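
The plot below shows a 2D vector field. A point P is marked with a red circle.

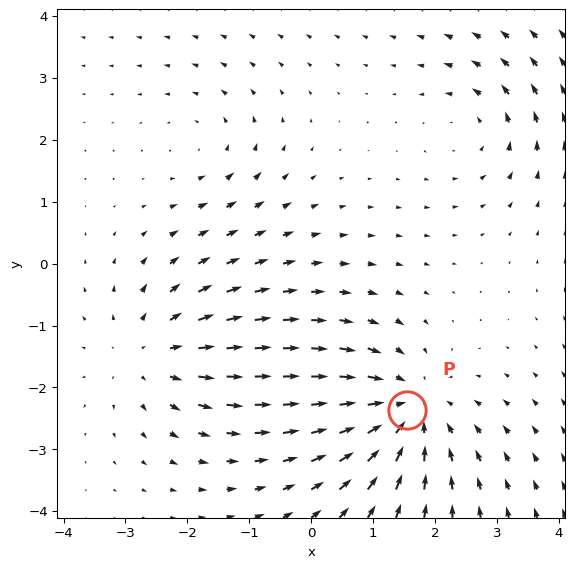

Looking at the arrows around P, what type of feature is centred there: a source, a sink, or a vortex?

At P (1.5, -2.4) the arrows converge inward. Divergence about -5, curl ≈0 — negative divergence with near-zero curl is a sink.

sink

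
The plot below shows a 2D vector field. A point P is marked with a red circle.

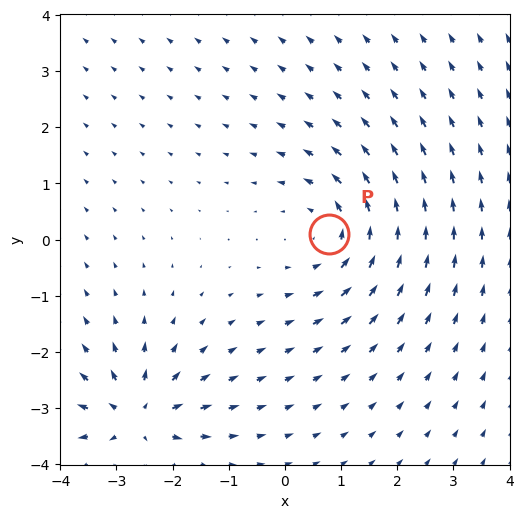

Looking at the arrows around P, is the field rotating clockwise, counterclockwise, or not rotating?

Near P at (0.8, 0.1) the arrows circulate counterclockwise. The curl (z-component) there is about +4; positive curl means counterclockwise rotation.

counterclockwise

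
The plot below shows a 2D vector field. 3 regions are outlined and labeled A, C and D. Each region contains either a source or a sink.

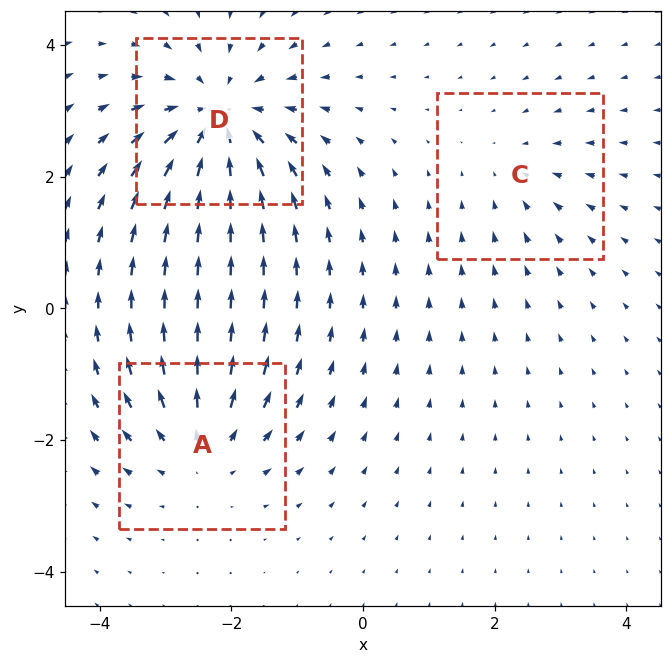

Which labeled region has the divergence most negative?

Divergence at each region's feature centre — A: about +3, C: about -2, D: about -5. Region D is most negative.

D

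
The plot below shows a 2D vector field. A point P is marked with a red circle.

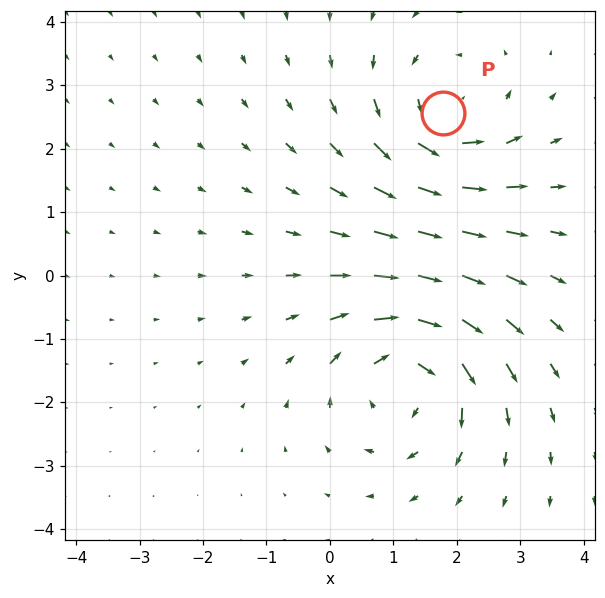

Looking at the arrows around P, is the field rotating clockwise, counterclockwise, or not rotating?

counterclockwise

Near P at (1.8, 2.6) the arrows circulate counterclockwise. The curl (z-component) there is about +4; positive curl means counterclockwise rotation.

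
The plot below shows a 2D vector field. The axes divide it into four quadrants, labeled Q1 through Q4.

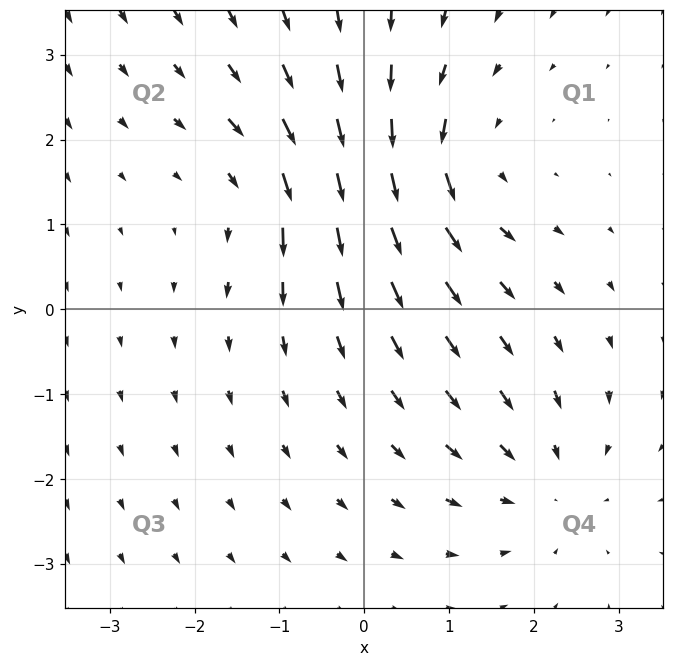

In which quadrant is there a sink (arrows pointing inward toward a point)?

Q4

The sink sits at approximately (2.1, -2.0), which lies in quadrant Q4. The divergence there is about -3, negative as expected for a sink.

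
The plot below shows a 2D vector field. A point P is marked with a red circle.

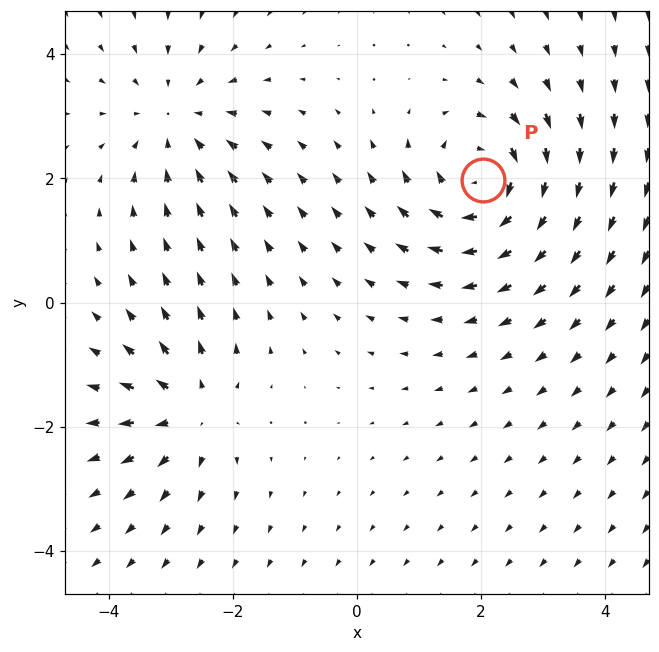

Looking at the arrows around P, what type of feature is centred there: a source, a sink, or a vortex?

vortex

At P (2.0, 2.0) the arrows circulate clockwise. Divergence ≈0, curl about -6 — near-zero divergence with nonzero curl is a vortex.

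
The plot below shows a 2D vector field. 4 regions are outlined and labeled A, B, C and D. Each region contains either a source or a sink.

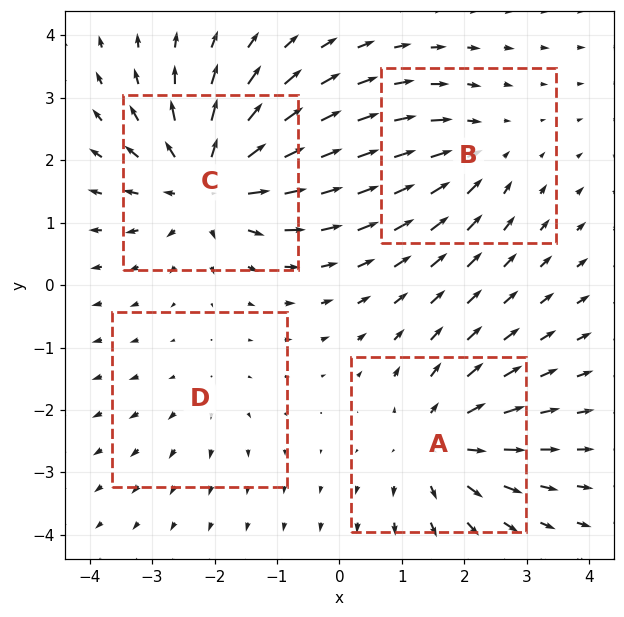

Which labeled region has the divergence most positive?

C

Divergence at each region's feature centre — A: about +5, B: about -3, C: about +6, D: about +2. Region C is most positive.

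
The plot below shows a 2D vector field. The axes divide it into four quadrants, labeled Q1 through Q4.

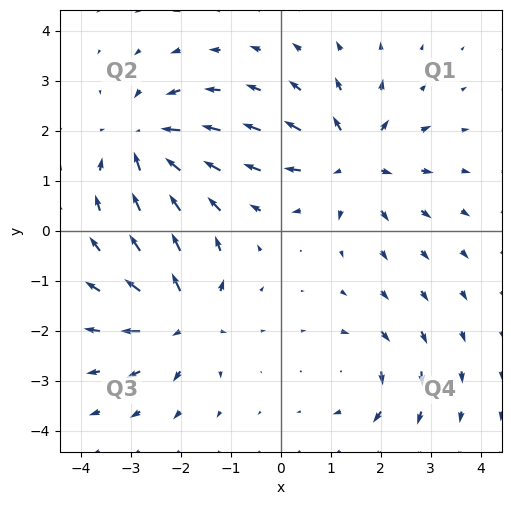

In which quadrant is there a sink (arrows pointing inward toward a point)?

The sink sits at approximately (-2.7, 1.7), which lies in quadrant Q2. The divergence there is about -6, negative as expected for a sink.

Q2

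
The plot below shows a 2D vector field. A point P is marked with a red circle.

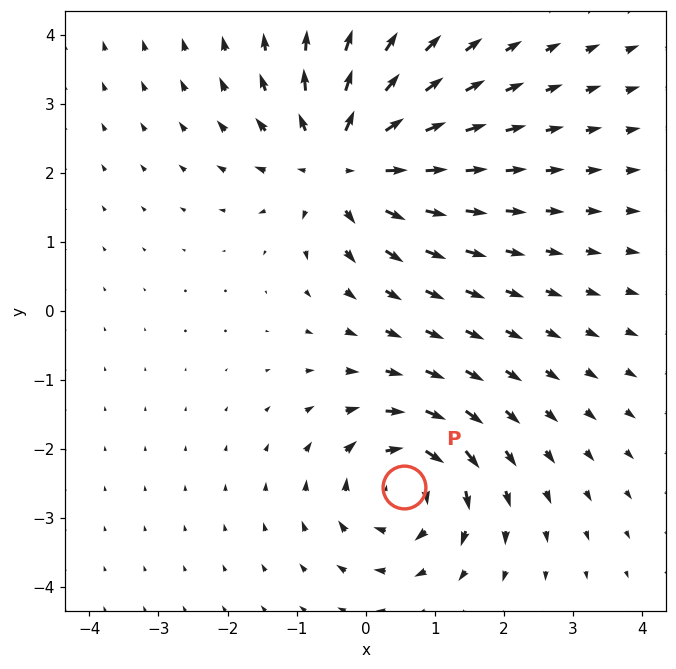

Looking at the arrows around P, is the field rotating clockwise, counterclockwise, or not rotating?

Near P at (0.6, -2.5) the arrows circulate clockwise. The curl (z-component) there is about -5; negative curl means clockwise rotation.

clockwise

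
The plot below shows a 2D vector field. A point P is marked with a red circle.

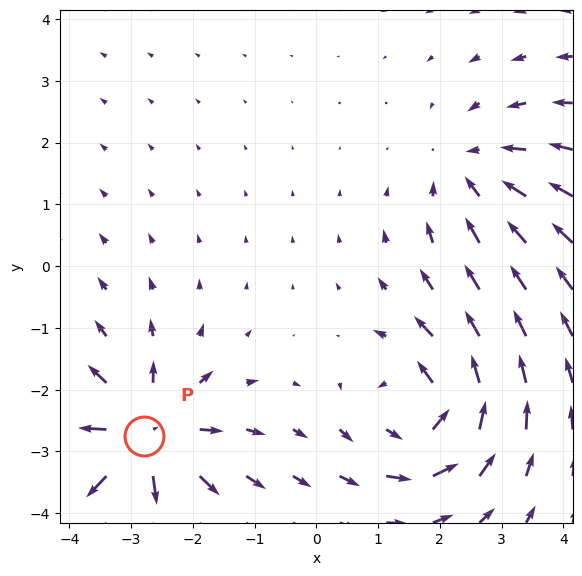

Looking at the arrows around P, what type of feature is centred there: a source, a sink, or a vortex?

source

At P (-2.8, -2.8) the arrows spread outward. Divergence about +7, curl ≈0 — positive divergence with near-zero curl is a source.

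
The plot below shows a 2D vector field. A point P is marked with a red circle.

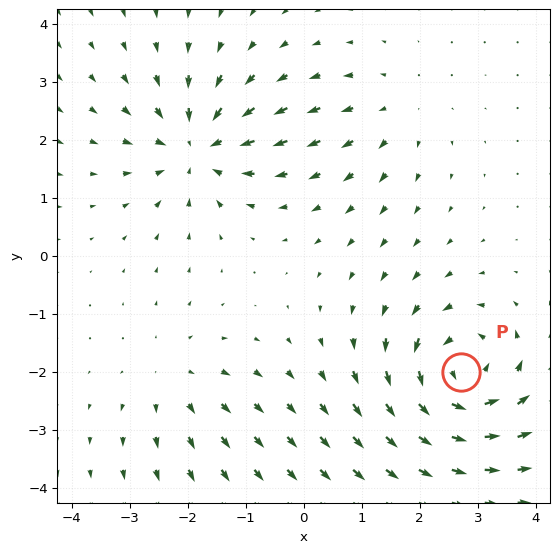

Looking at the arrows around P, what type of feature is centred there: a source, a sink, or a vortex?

vortex

At P (2.7, -2.0) the arrows circulate counterclockwise. Divergence ≈0, curl about +6 — near-zero divergence with nonzero curl is a vortex.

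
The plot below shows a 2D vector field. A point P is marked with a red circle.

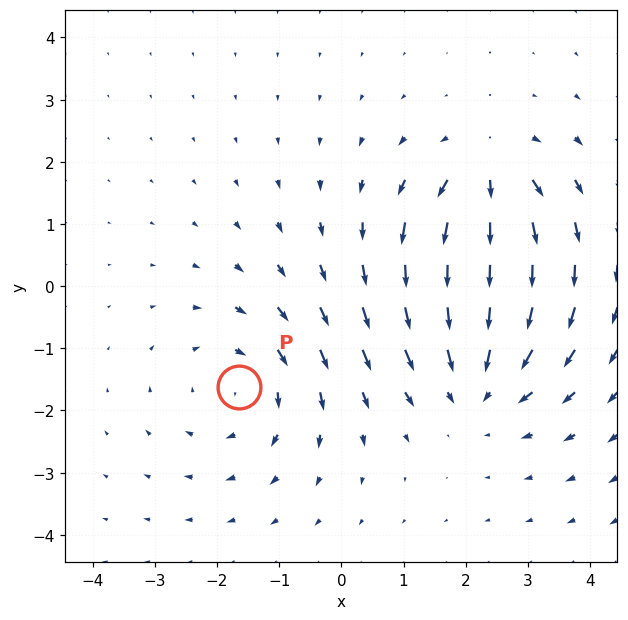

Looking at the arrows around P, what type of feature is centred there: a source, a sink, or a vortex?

vortex

At P (-1.6, -1.6) the arrows circulate clockwise. Divergence ≈0, curl about -3 — near-zero divergence with nonzero curl is a vortex.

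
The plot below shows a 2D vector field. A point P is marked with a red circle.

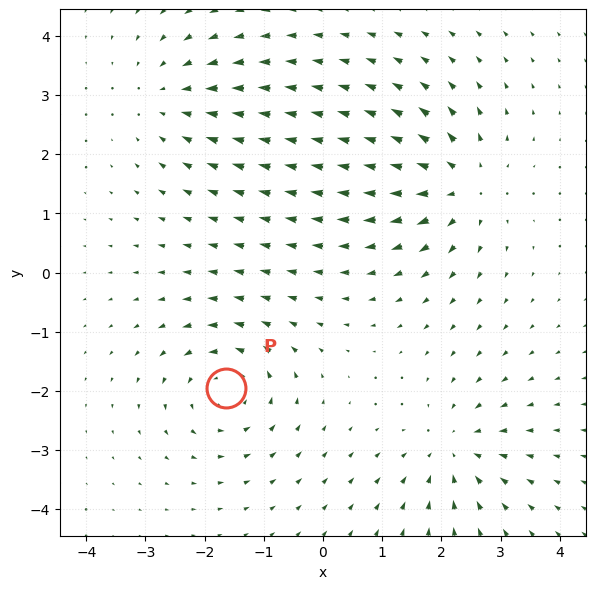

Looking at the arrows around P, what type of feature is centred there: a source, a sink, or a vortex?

vortex

At P (-1.6, -2.0) the arrows circulate counterclockwise. Divergence ≈0, curl about +5 — near-zero divergence with nonzero curl is a vortex.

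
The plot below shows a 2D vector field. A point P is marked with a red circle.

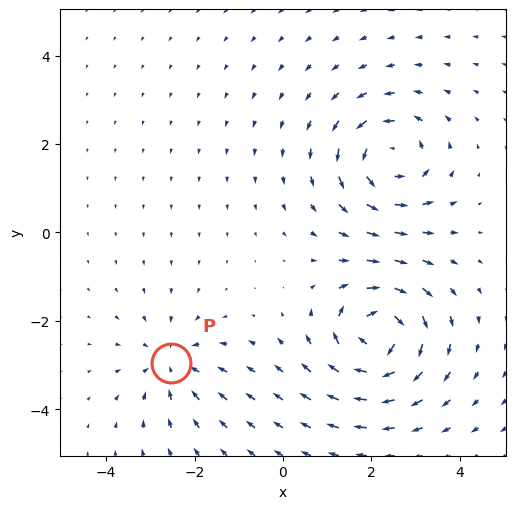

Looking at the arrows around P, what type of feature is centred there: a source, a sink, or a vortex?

At P (-2.5, -2.9) the arrows converge inward. Divergence about -3, curl ≈0 — negative divergence with near-zero curl is a sink.

sink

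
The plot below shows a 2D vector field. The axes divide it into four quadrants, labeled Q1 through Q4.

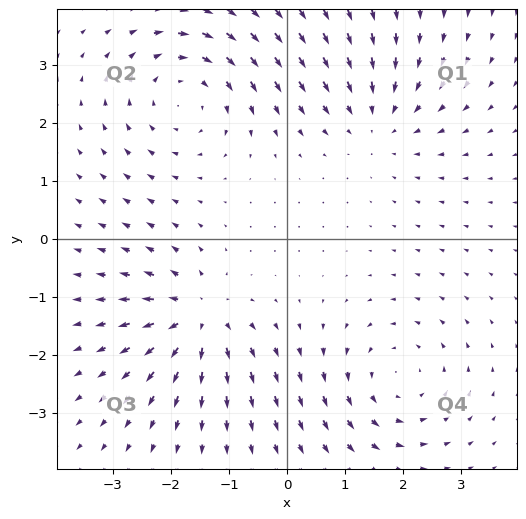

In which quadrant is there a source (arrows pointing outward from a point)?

Q3

The source sits at approximately (-1.5, -1.4), which lies in quadrant Q3. The divergence there is about +6, positive as expected for a source.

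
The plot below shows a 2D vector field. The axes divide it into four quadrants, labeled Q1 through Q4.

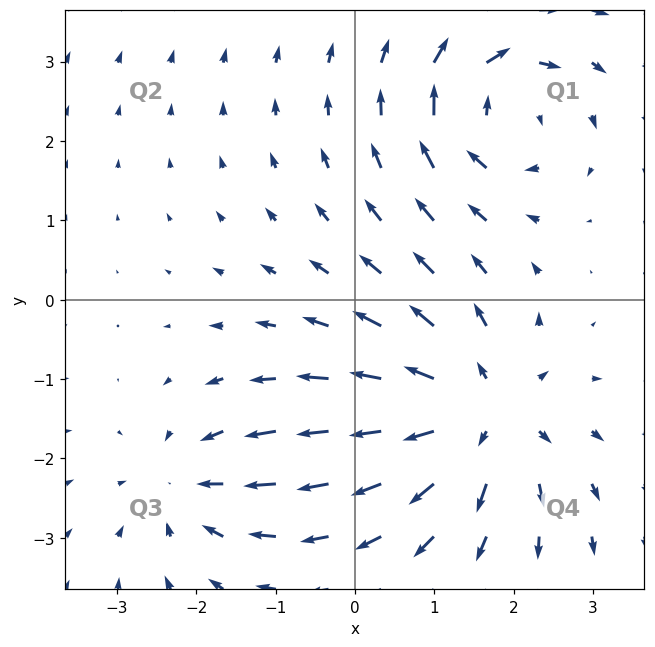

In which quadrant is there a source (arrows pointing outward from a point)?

Q4

The source sits at approximately (1.6, -1.4), which lies in quadrant Q4. The divergence there is about +5, positive as expected for a source.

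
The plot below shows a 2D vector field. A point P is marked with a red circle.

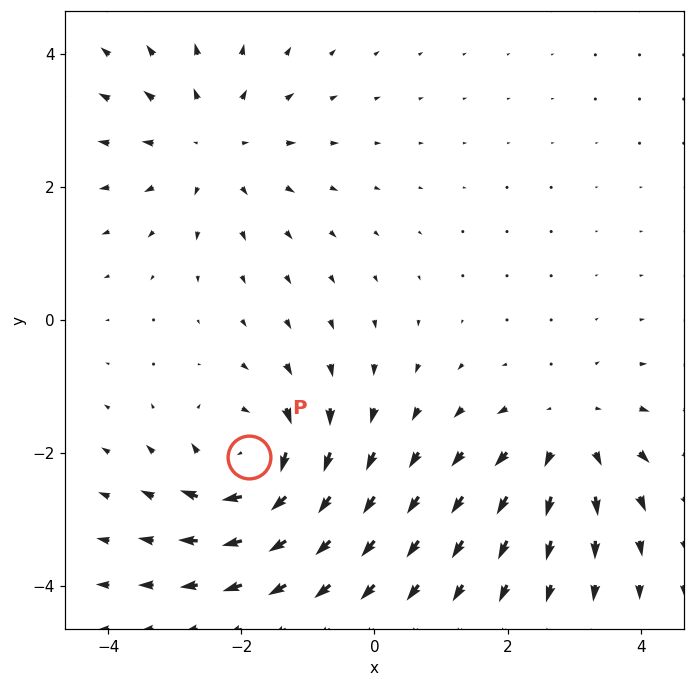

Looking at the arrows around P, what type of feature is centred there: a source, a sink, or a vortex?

At P (-1.9, -2.1) the arrows circulate clockwise. Divergence ≈0, curl about -4 — near-zero divergence with nonzero curl is a vortex.

vortex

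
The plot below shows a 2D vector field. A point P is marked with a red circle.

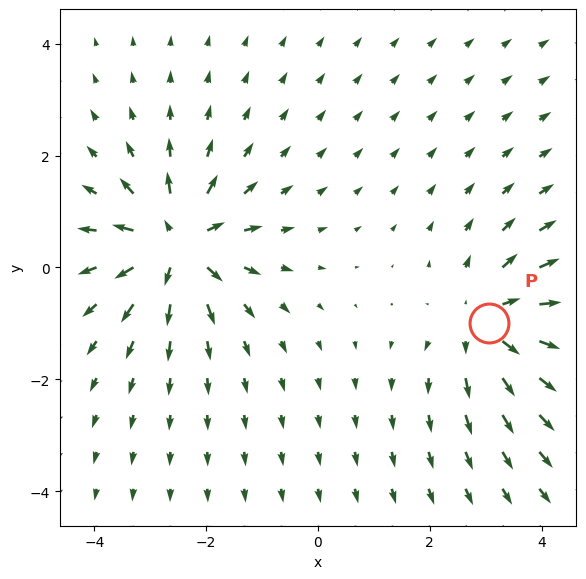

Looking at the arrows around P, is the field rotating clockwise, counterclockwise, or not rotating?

Near P at (3.0, -1.0) the arrows show no circulation. The curl there is ≈0.

not rotating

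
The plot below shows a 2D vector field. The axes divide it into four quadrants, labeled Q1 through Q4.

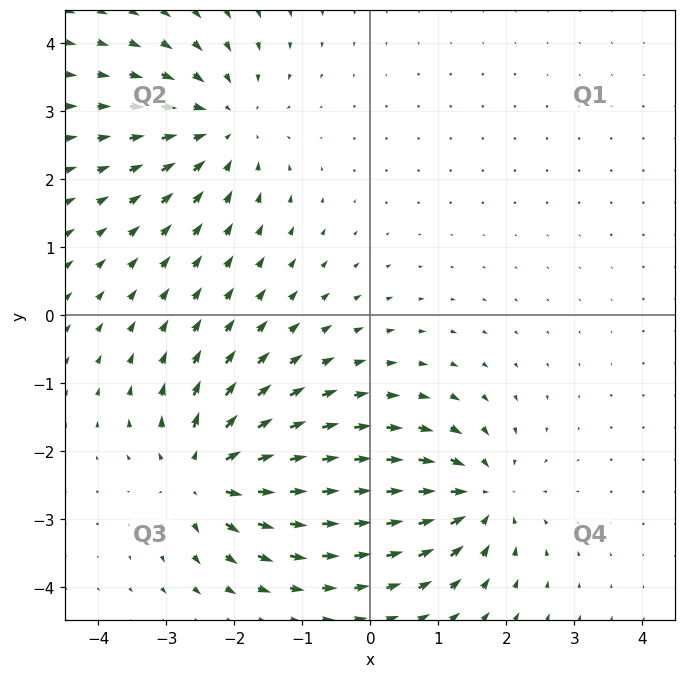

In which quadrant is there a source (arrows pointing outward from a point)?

Q3

The source sits at approximately (-2.4, -2.4), which lies in quadrant Q3. The divergence there is about +5, positive as expected for a source.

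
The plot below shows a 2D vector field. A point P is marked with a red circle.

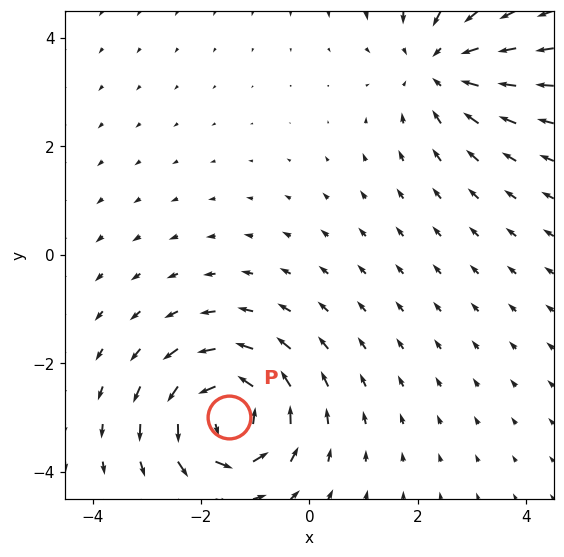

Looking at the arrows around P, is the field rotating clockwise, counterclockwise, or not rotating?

Near P at (-1.5, -3.0) the arrows circulate counterclockwise. The curl (z-component) there is about +6; positive curl means counterclockwise rotation.

counterclockwise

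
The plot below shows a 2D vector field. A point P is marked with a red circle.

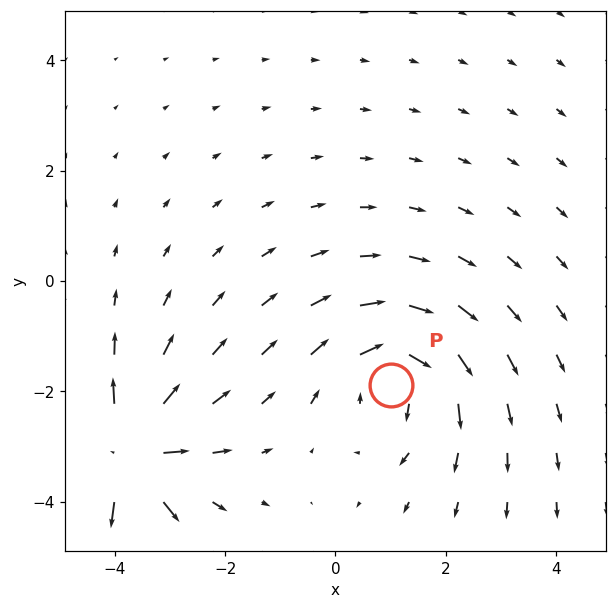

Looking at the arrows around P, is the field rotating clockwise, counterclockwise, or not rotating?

Near P at (1.0, -1.9) the arrows circulate clockwise. The curl (z-component) there is about -4; negative curl means clockwise rotation.

clockwise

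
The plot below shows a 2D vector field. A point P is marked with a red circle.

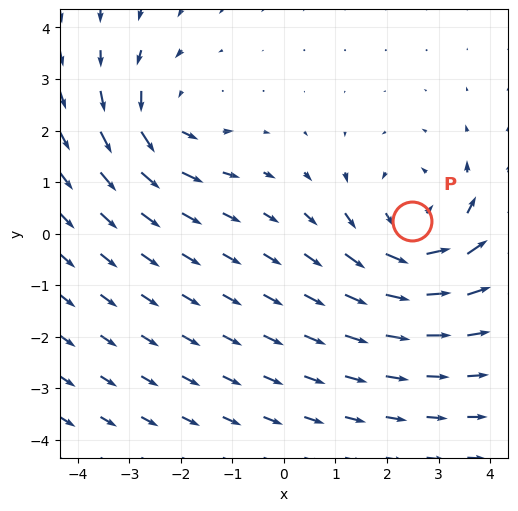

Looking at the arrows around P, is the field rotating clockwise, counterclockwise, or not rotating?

Near P at (2.5, 0.2) the arrows circulate counterclockwise. The curl (z-component) there is about +4; positive curl means counterclockwise rotation.

counterclockwise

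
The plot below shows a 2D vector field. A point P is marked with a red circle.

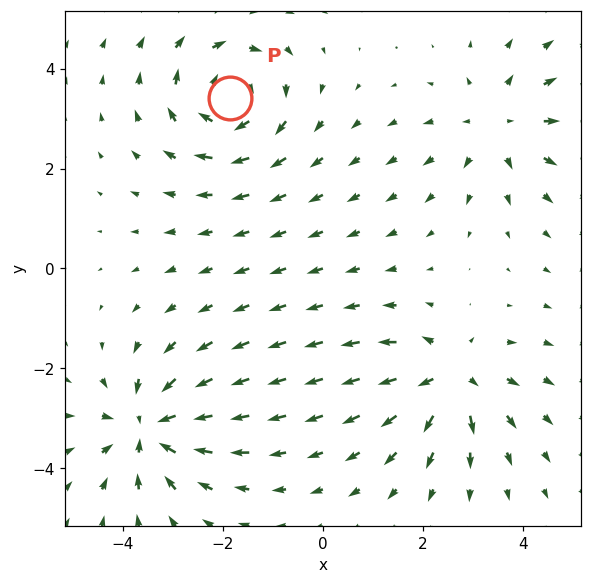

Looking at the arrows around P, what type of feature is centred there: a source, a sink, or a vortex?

vortex

At P (-1.9, 3.4) the arrows circulate clockwise. Divergence ≈0, curl about -5 — near-zero divergence with nonzero curl is a vortex.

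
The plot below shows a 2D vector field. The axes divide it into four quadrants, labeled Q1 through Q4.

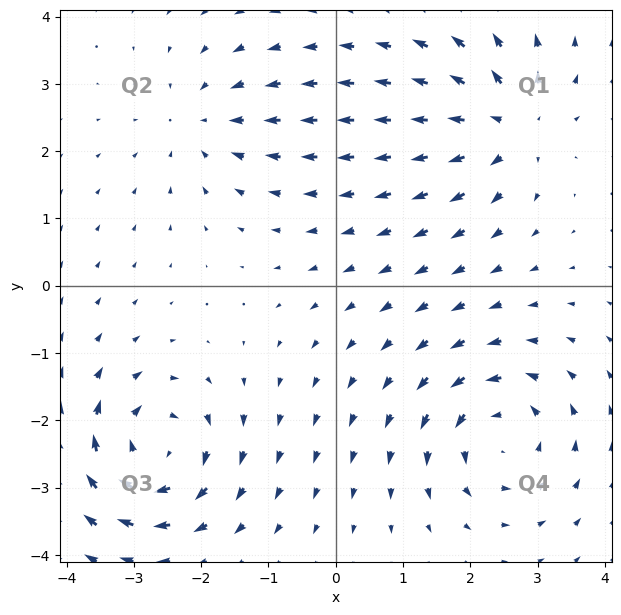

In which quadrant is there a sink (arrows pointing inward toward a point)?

The sink sits at approximately (-2.0, 2.4), which lies in quadrant Q2. The divergence there is about -3, negative as expected for a sink.

Q2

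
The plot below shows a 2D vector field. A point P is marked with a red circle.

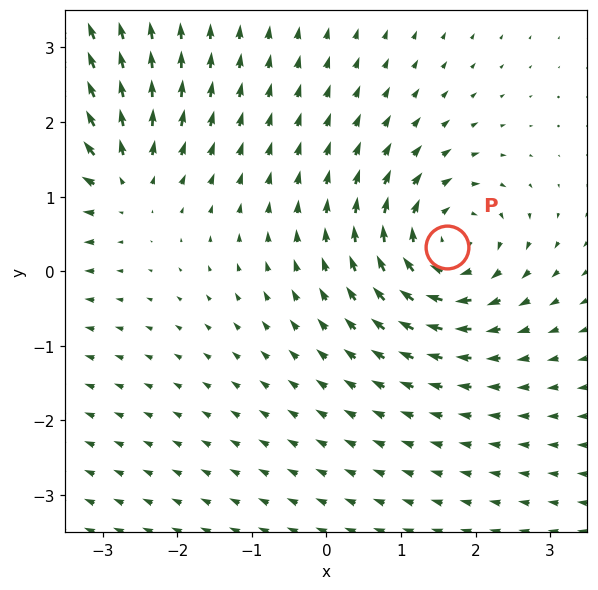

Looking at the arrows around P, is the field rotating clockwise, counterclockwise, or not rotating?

Near P at (1.6, 0.3) the arrows circulate clockwise. The curl (z-component) there is about -4; negative curl means clockwise rotation.

clockwise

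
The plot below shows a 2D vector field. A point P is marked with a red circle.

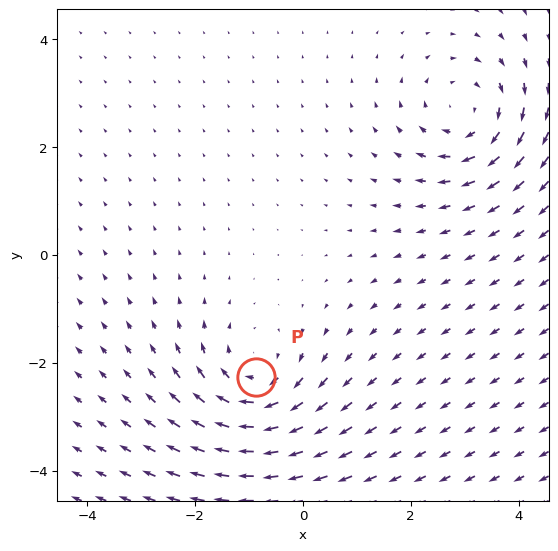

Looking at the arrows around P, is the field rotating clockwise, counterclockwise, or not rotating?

clockwise

Near P at (-0.9, -2.3) the arrows circulate clockwise. The curl (z-component) there is about -3; negative curl means clockwise rotation.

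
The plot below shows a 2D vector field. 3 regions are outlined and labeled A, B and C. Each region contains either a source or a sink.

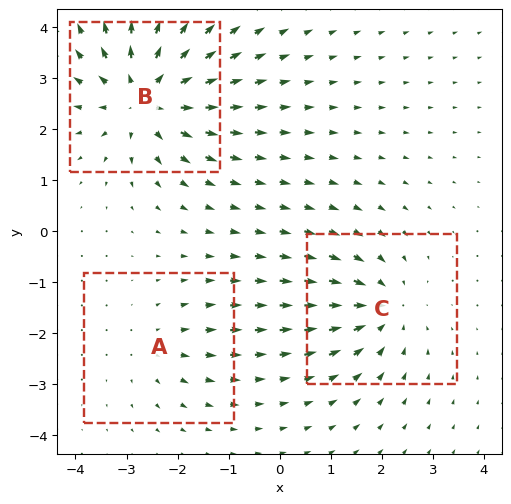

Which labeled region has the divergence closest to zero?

Divergence at each region's feature centre — A: about +2, B: about +5, C: about -3. Region A is closest to zero.

A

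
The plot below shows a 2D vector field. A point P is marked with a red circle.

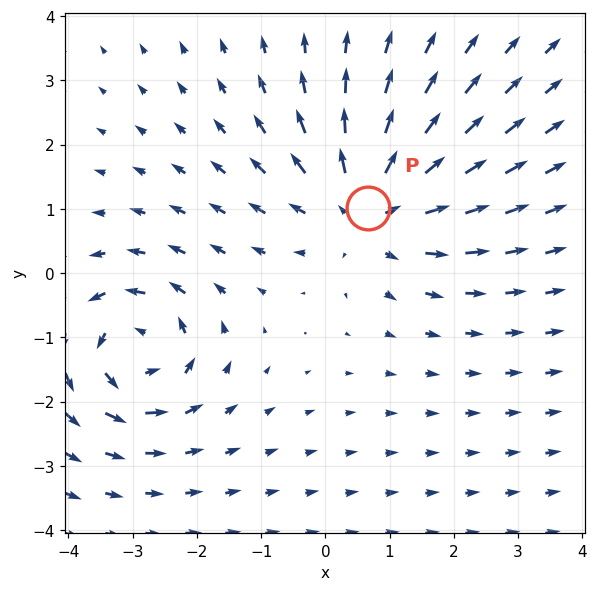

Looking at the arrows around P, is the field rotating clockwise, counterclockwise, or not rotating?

Near P at (0.7, 1.0) the arrows show no circulation. The curl there is ≈0.

not rotating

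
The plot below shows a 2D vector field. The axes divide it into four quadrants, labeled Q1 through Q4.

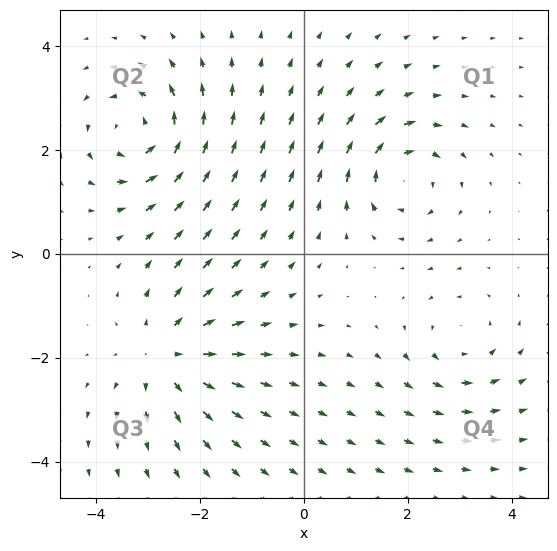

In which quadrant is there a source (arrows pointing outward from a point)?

Q3

The source sits at approximately (-2.6, -2.0), which lies in quadrant Q3. The divergence there is about +4, positive as expected for a source.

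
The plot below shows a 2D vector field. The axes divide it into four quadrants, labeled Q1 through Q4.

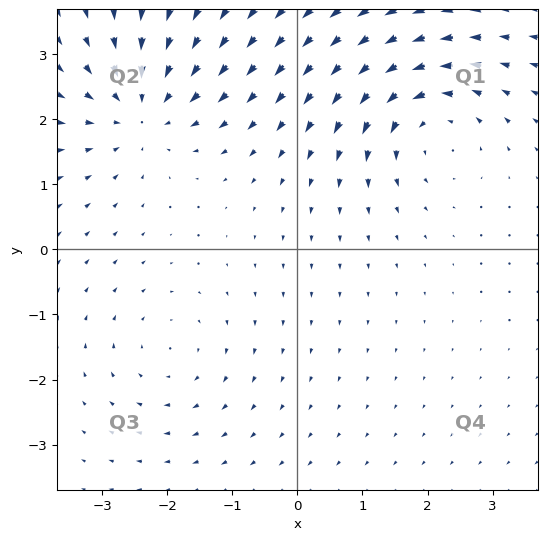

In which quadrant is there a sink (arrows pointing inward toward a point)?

The sink sits at approximately (-2.4, 2.1), which lies in quadrant Q2. The divergence there is about -5, negative as expected for a sink.

Q2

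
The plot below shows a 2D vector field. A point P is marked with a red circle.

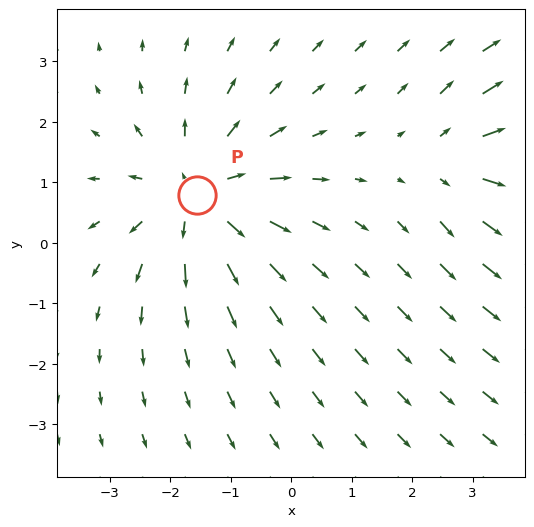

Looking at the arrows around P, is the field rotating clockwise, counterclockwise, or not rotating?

Near P at (-1.6, 0.8) the arrows show no circulation. The curl there is ≈0.

not rotating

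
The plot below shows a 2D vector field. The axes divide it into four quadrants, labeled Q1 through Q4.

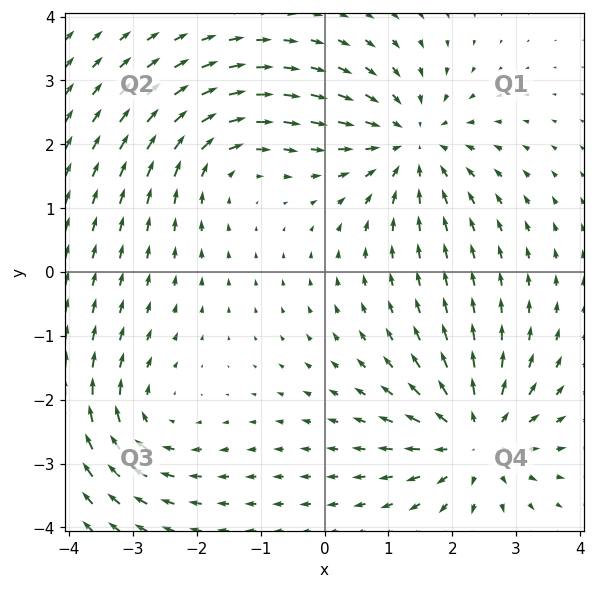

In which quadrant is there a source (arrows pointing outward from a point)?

The source sits at approximately (2.4, -2.6), which lies in quadrant Q4. The divergence there is about +5, positive as expected for a source.

Q4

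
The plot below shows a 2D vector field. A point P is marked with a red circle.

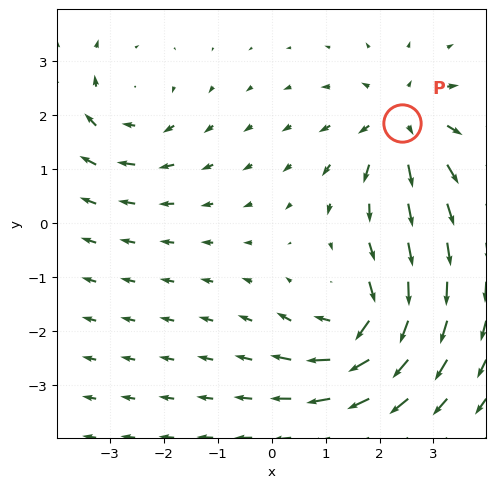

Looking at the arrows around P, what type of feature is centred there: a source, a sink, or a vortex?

source

At P (2.4, 1.9) the arrows spread outward. Divergence about +4, curl ≈0 — positive divergence with near-zero curl is a source.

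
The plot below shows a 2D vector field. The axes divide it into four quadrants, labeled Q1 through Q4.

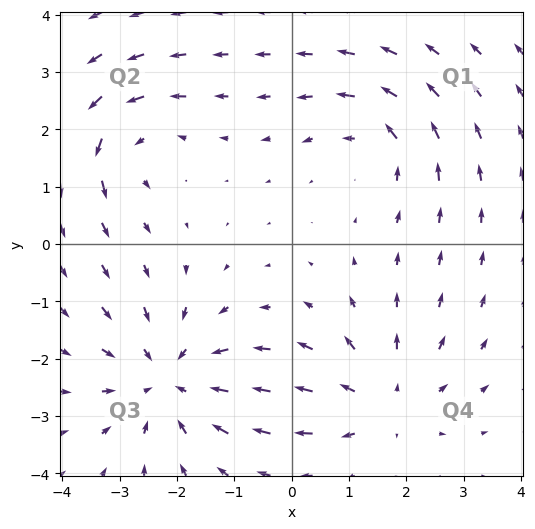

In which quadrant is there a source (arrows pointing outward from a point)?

Q4

The source sits at approximately (1.6, -2.7), which lies in quadrant Q4. The divergence there is about +3, positive as expected for a source.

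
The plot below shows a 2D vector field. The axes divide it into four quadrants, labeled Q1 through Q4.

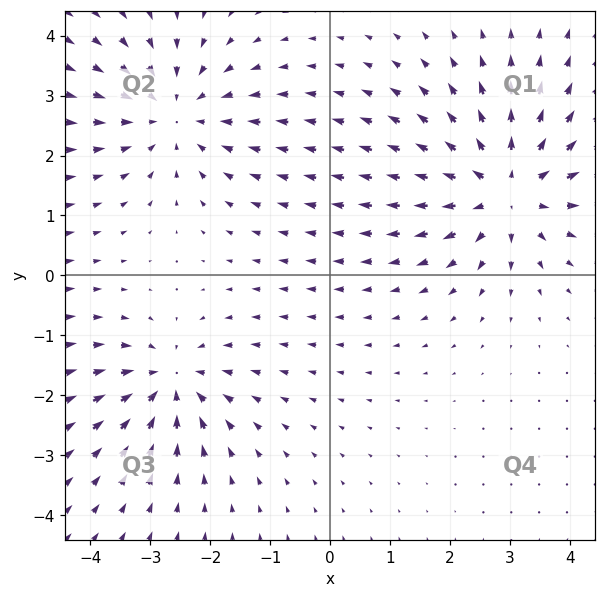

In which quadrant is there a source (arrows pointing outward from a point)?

Q1

The source sits at approximately (2.9, 1.4), which lies in quadrant Q1. The divergence there is about +5, positive as expected for a source.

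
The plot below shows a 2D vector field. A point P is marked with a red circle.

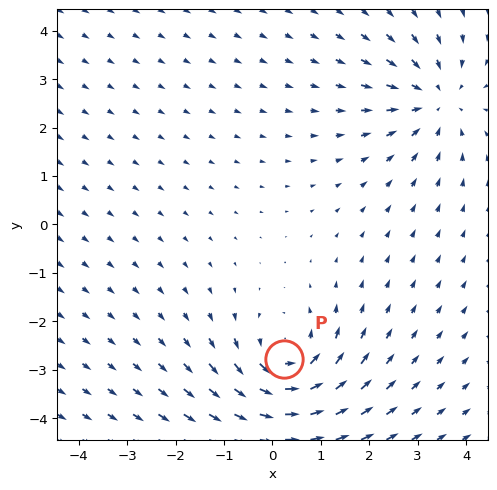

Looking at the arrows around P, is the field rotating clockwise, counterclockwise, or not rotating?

Near P at (0.2, -2.8) the arrows circulate counterclockwise. The curl (z-component) there is about +5; positive curl means counterclockwise rotation.

counterclockwise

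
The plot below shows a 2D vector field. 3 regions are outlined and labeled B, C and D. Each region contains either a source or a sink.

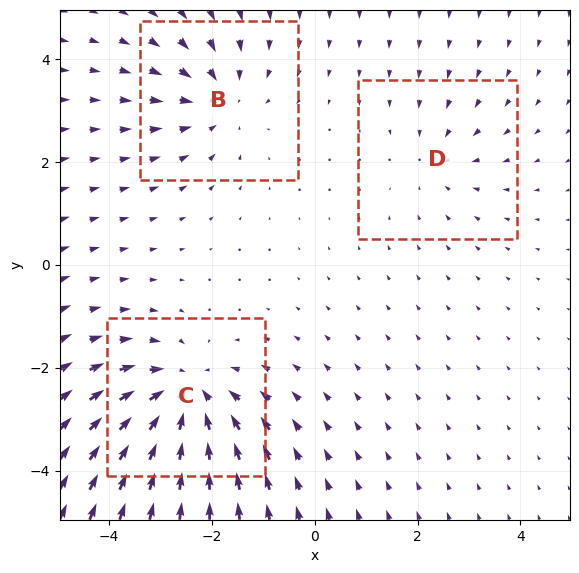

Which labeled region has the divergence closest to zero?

D

Divergence at each region's feature centre — B: about -3, C: about -4, D: about -2. Region D is closest to zero.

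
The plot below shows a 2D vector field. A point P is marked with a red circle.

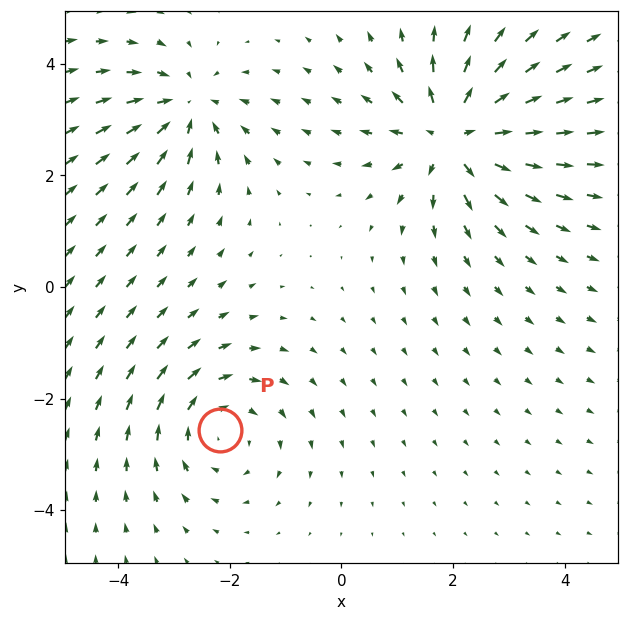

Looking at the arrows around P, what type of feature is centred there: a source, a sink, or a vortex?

vortex

At P (-2.2, -2.6) the arrows circulate clockwise. Divergence ≈0, curl about -3 — near-zero divergence with nonzero curl is a vortex.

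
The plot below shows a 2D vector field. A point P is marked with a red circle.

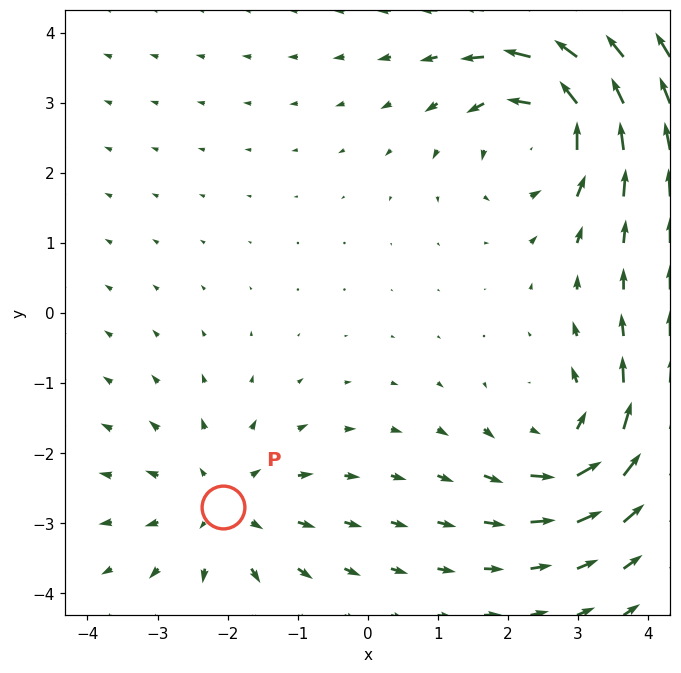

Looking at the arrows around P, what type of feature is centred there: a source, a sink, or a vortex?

source

At P (-2.1, -2.8) the arrows spread outward. Divergence about +3, curl ≈0 — positive divergence with near-zero curl is a source.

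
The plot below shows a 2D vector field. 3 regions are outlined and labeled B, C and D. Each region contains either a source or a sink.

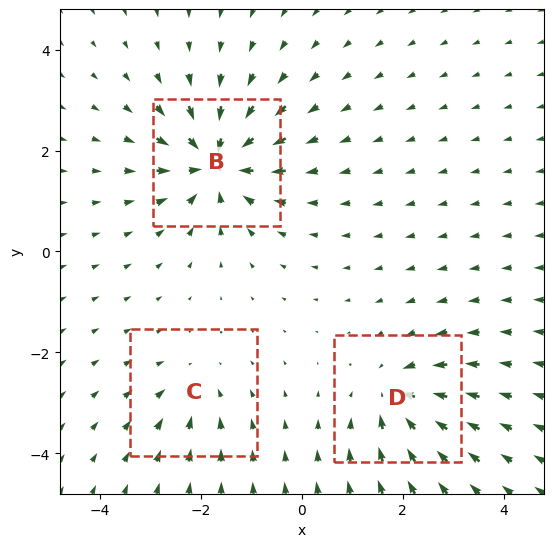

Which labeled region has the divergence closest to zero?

Divergence at each region's feature centre — B: about -6, C: about -3, D: about -4. Region C is closest to zero.

C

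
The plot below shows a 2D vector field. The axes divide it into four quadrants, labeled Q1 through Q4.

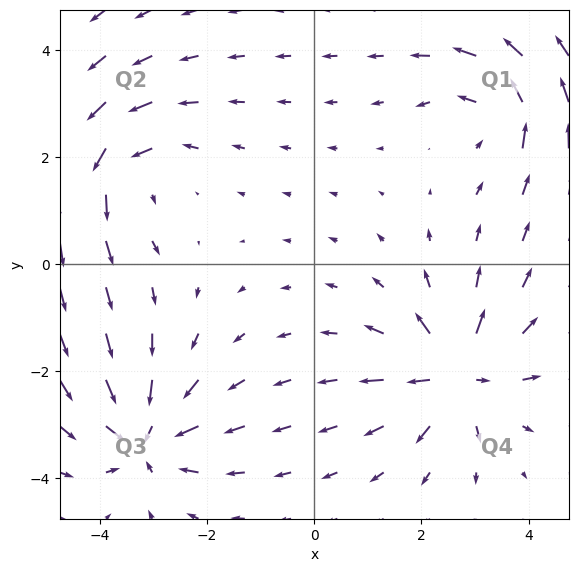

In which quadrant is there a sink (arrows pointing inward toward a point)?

The sink sits at approximately (-3.2, -3.2), which lies in quadrant Q3. The divergence there is about -6, negative as expected for a sink.

Q3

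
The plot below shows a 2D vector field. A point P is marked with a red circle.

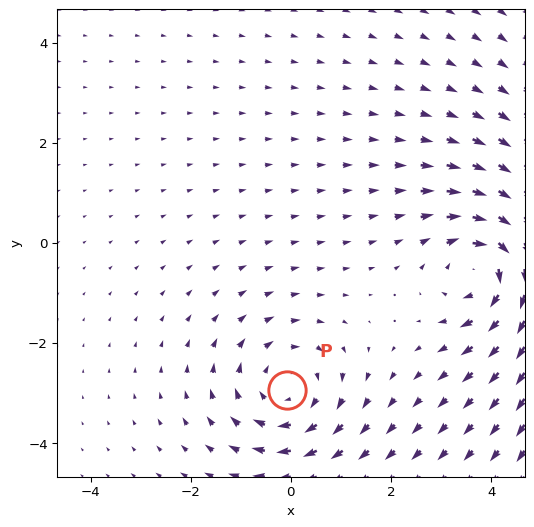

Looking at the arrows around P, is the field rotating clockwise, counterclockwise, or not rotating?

clockwise

Near P at (-0.1, -2.9) the arrows circulate clockwise. The curl (z-component) there is about -2; negative curl means clockwise rotation.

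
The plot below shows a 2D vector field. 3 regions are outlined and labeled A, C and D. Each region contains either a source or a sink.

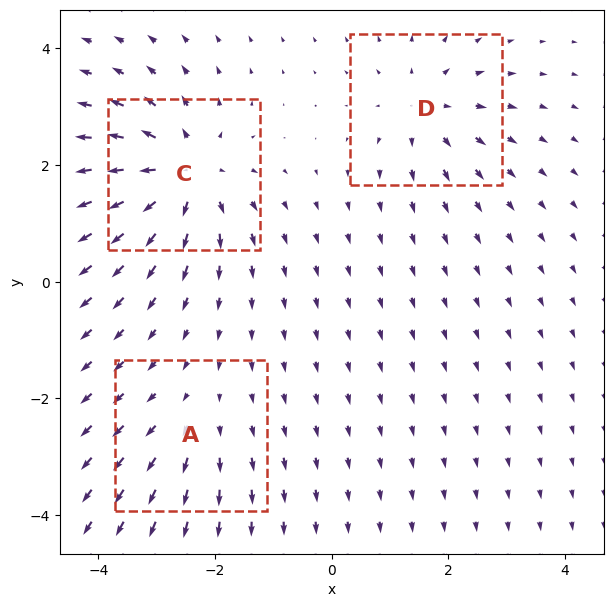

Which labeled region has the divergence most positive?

C

Divergence at each region's feature centre — A: about +2, C: about +6, D: about +3. Region C is most positive.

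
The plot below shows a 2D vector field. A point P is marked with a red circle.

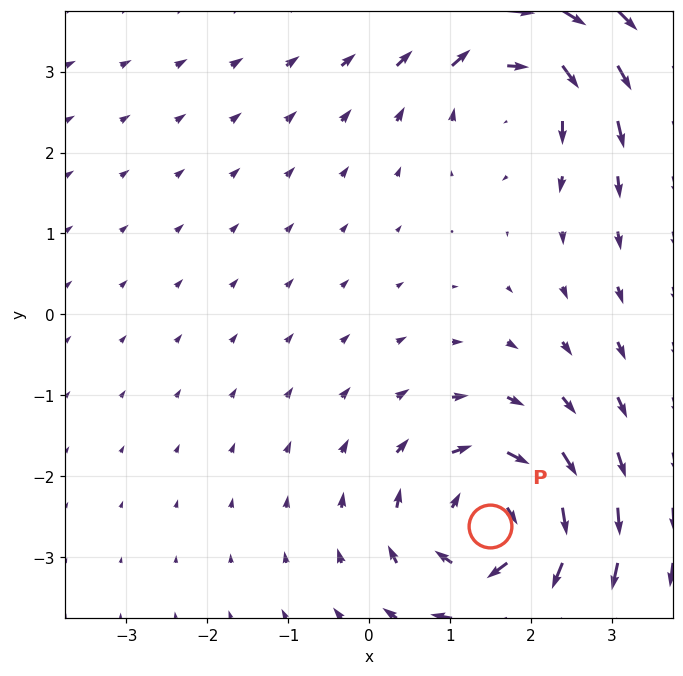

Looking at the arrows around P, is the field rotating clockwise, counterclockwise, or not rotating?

clockwise

Near P at (1.5, -2.6) the arrows circulate clockwise. The curl (z-component) there is about -6; negative curl means clockwise rotation.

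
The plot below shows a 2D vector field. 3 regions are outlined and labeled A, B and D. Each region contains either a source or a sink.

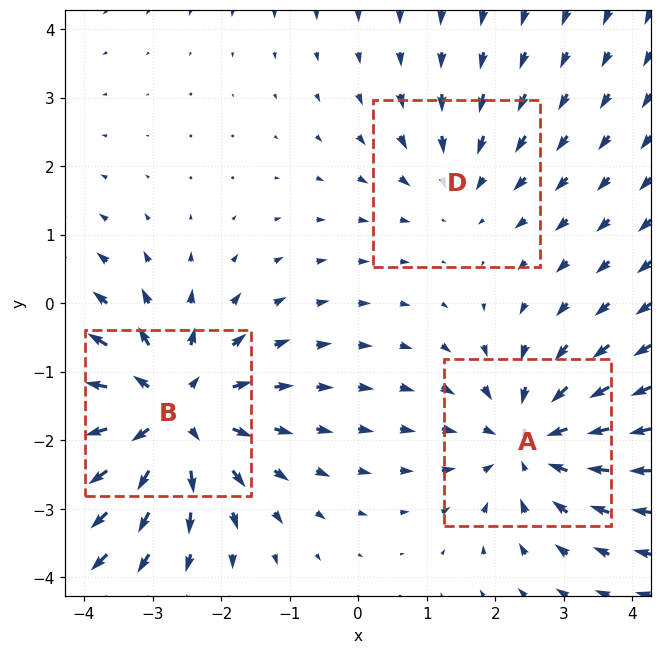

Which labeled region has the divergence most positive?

B

Divergence at each region's feature centre — A: about -3, B: about +4, D: about -2. Region B is most positive.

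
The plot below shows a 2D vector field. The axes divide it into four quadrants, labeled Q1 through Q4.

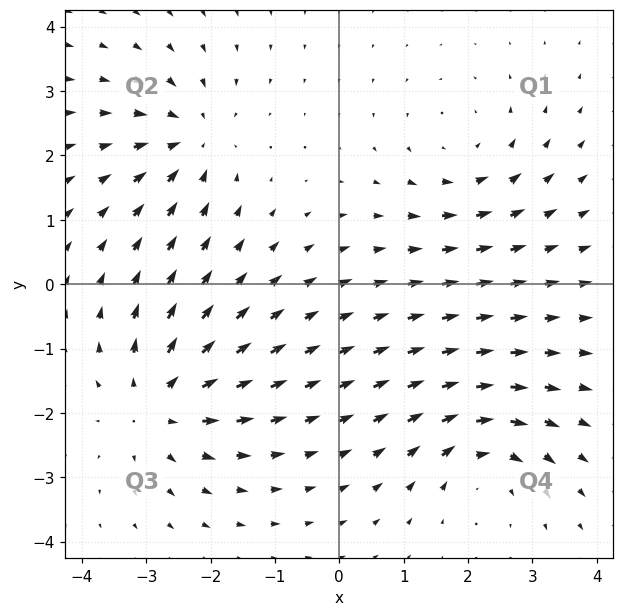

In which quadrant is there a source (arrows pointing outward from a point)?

Q3

The source sits at approximately (-2.8, -1.9), which lies in quadrant Q3. The divergence there is about +5, positive as expected for a source.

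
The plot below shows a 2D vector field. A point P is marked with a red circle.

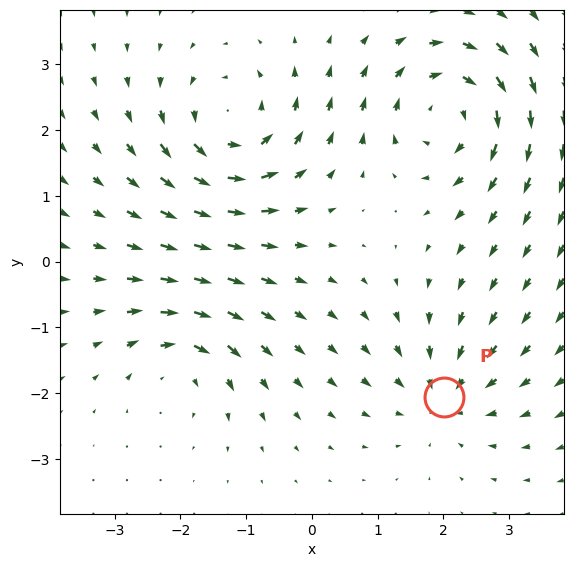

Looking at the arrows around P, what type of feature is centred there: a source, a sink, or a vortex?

At P (2.0, -2.1) the arrows converge inward. Divergence about -4, curl ≈0 — negative divergence with near-zero curl is a sink.

sink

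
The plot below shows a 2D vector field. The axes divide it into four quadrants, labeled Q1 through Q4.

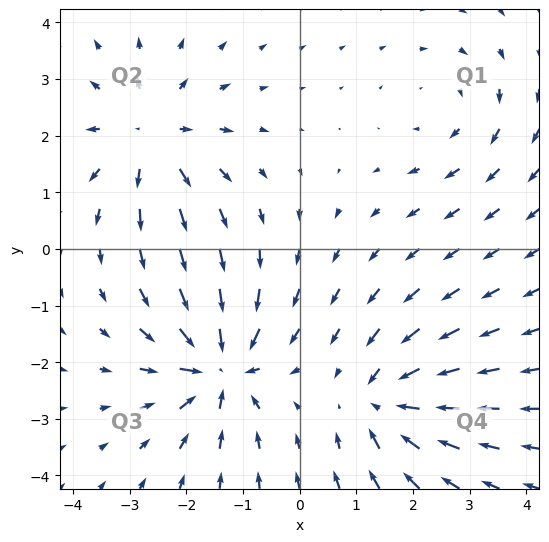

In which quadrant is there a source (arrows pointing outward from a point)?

The source sits at approximately (-2.6, 2.0), which lies in quadrant Q2. The divergence there is about +5, positive as expected for a source.

Q2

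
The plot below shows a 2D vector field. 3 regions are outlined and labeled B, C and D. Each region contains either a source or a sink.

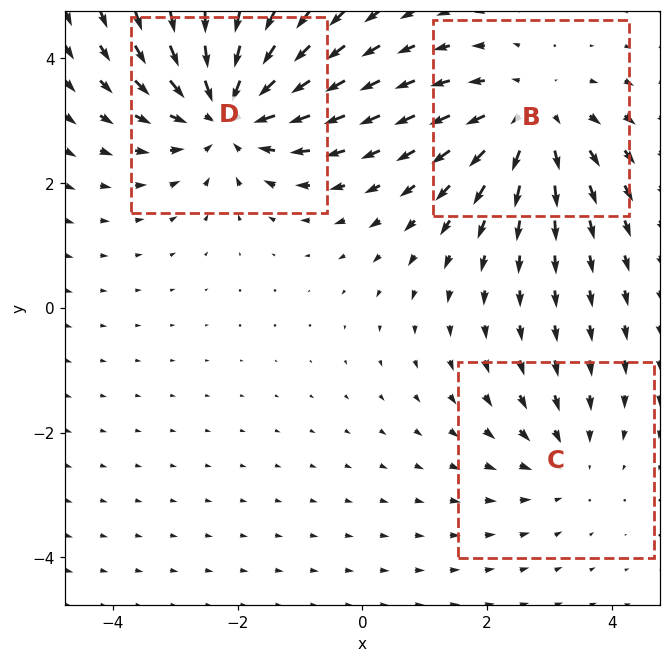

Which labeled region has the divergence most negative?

D

Divergence at each region's feature centre — B: about +3, C: about -2, D: about -4. Region D is most negative.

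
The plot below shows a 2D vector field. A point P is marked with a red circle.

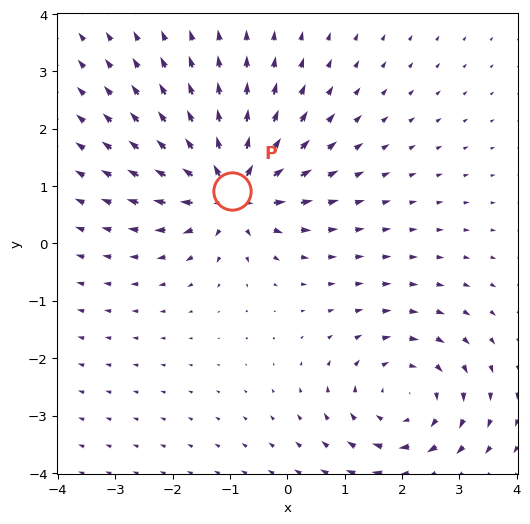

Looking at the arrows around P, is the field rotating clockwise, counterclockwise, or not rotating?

not rotating

Near P at (-1.0, 0.9) the arrows show no circulation. The curl there is ≈0.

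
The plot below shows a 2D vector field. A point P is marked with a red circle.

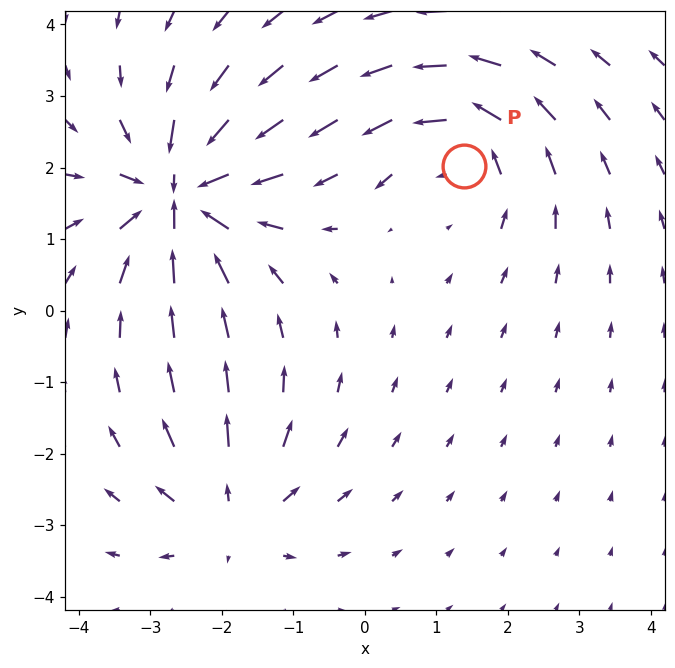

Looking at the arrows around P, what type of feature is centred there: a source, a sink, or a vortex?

At P (1.4, 2.0) the arrows circulate counterclockwise. Divergence ≈0, curl about +4 — near-zero divergence with nonzero curl is a vortex.

vortex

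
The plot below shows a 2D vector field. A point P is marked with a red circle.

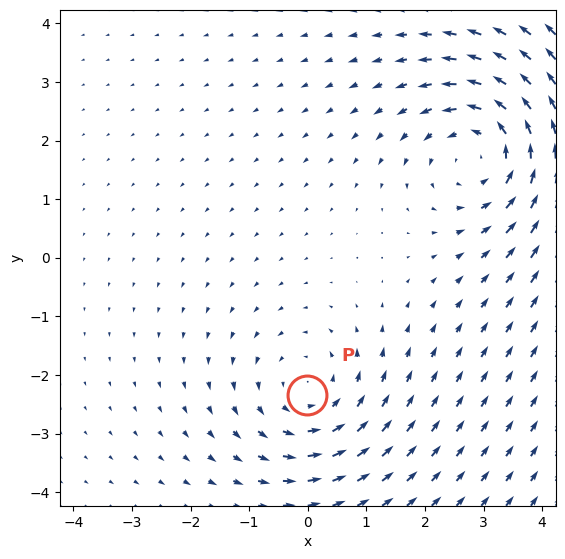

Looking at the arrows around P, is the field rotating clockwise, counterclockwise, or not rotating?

Near P at (-0.0, -2.3) the arrows circulate counterclockwise. The curl (z-component) there is about +3; positive curl means counterclockwise rotation.

counterclockwise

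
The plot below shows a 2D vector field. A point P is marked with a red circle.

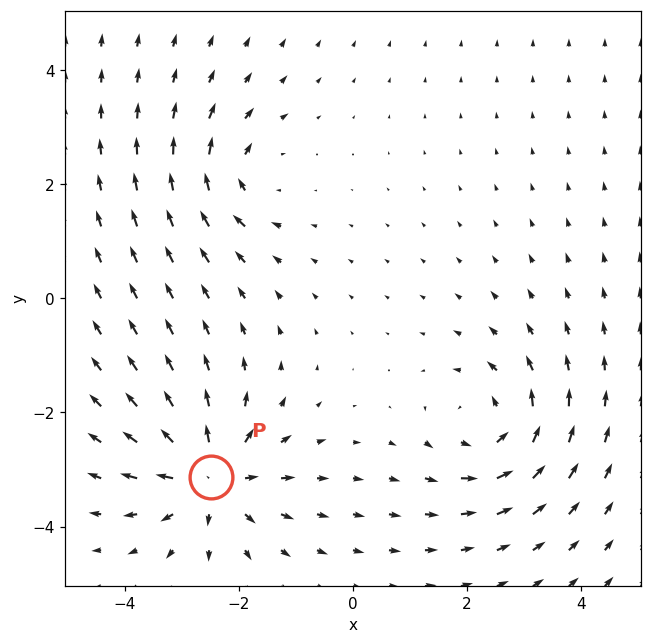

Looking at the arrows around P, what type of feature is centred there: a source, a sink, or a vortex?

At P (-2.5, -3.1) the arrows spread outward. Divergence about +6, curl ≈0 — positive divergence with near-zero curl is a source.

source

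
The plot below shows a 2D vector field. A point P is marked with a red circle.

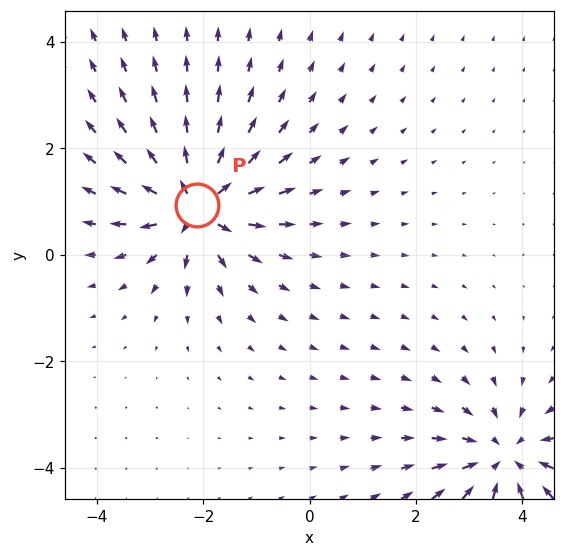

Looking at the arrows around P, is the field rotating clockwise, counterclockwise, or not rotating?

Near P at (-2.1, 0.9) the arrows show no circulation. The curl there is ≈0.

not rotating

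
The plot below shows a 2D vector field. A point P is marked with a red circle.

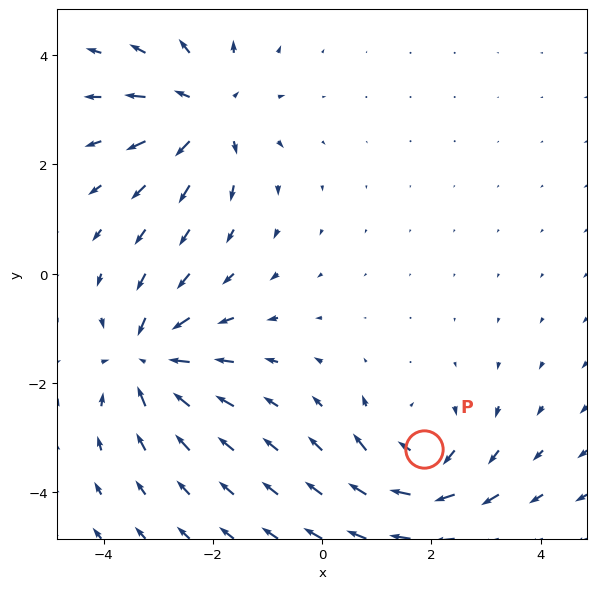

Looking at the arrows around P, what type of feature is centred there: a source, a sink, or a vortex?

At P (1.9, -3.2) the arrows circulate clockwise. Divergence ≈0, curl about -4 — near-zero divergence with nonzero curl is a vortex.

vortex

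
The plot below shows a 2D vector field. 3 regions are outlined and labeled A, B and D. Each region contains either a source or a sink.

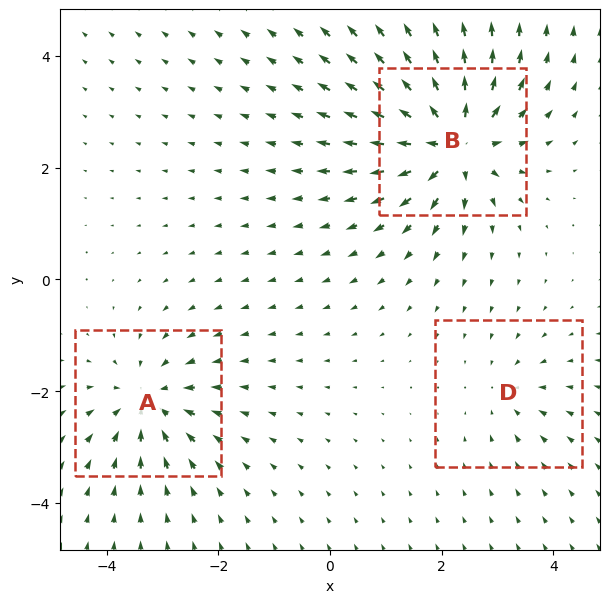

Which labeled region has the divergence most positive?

B

Divergence at each region's feature centre — A: about -4, B: about +6, D: about -2. Region B is most positive.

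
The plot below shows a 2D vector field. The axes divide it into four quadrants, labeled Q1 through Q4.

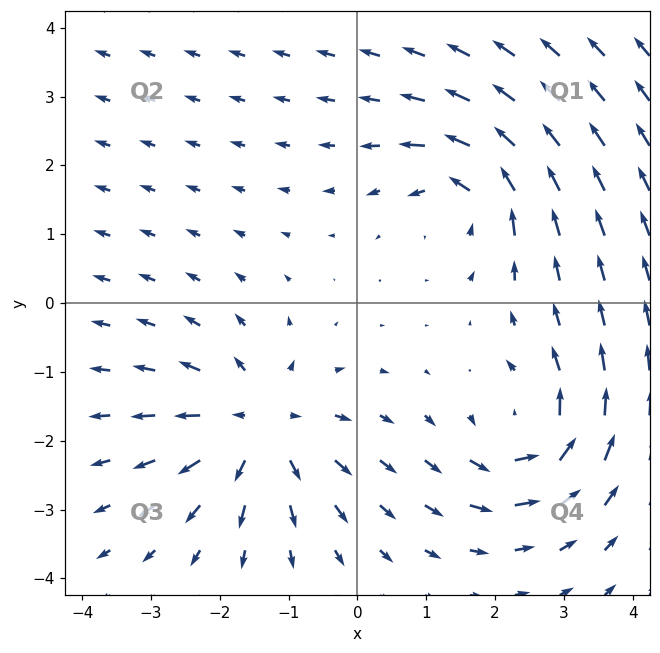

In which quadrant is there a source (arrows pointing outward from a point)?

Q3

The source sits at approximately (-1.4, -1.8), which lies in quadrant Q3. The divergence there is about +4, positive as expected for a source.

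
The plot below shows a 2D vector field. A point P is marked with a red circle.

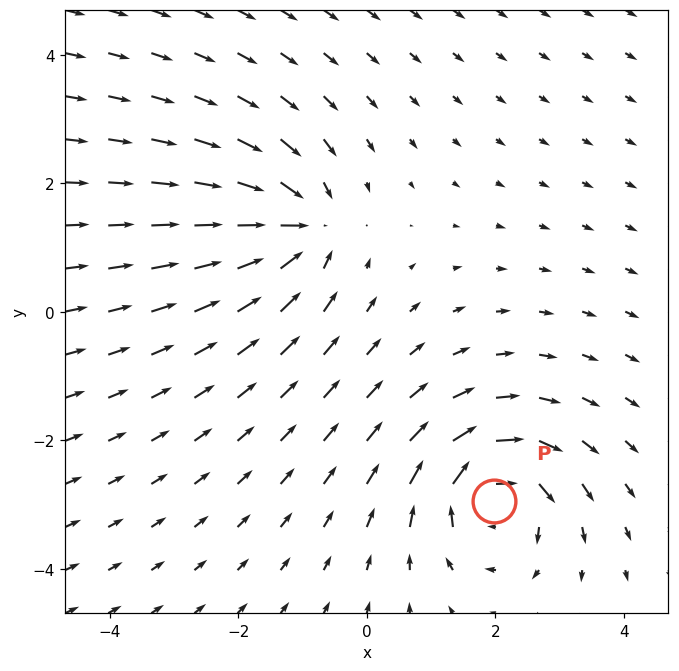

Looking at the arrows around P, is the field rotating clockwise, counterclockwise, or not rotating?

clockwise

Near P at (2.0, -2.9) the arrows circulate clockwise. The curl (z-component) there is about -6; negative curl means clockwise rotation.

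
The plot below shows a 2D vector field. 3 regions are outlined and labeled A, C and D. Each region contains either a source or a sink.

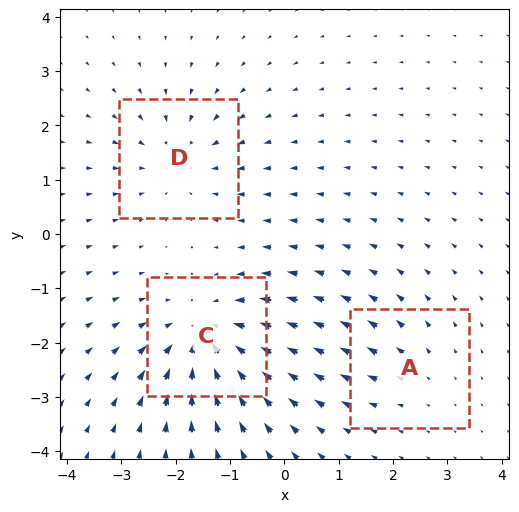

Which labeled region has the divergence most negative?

C

Divergence at each region's feature centre — A: about +2, C: about -5, D: about -3. Region C is most negative.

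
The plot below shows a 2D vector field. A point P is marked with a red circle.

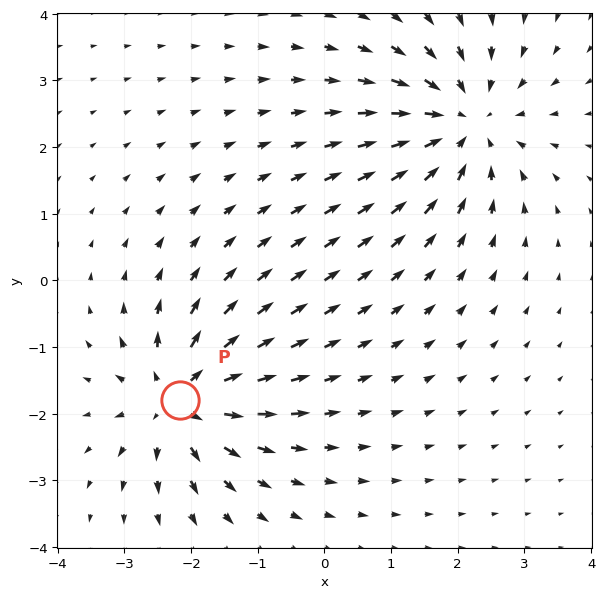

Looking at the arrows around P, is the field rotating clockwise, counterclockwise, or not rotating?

Near P at (-2.2, -1.8) the arrows show no circulation. The curl there is ≈0.

not rotating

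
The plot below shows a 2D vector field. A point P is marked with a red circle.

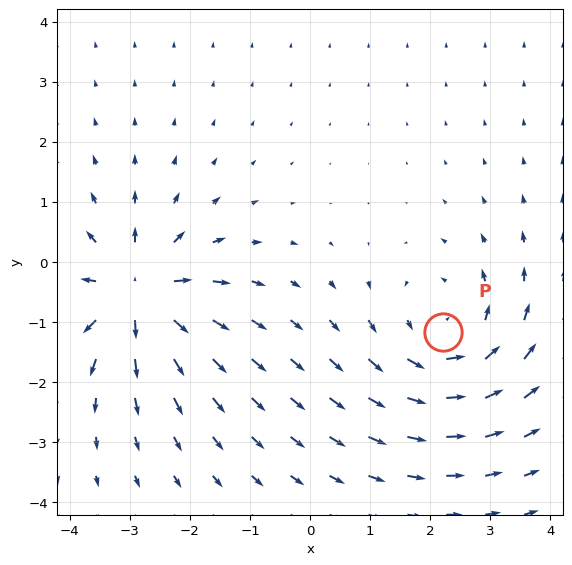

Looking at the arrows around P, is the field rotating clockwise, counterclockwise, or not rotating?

Near P at (2.2, -1.2) the arrows circulate counterclockwise. The curl (z-component) there is about +3; positive curl means counterclockwise rotation.

counterclockwise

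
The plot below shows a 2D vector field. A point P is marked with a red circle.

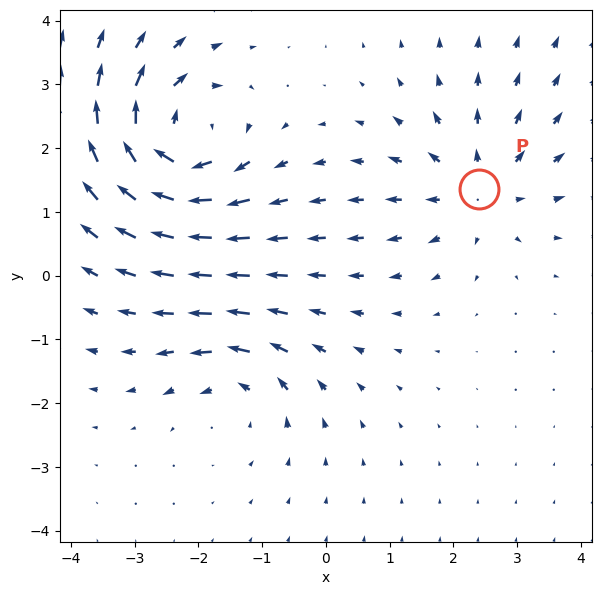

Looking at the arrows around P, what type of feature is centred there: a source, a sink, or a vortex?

source

At P (2.4, 1.4) the arrows spread outward. Divergence about +3, curl ≈0 — positive divergence with near-zero curl is a source.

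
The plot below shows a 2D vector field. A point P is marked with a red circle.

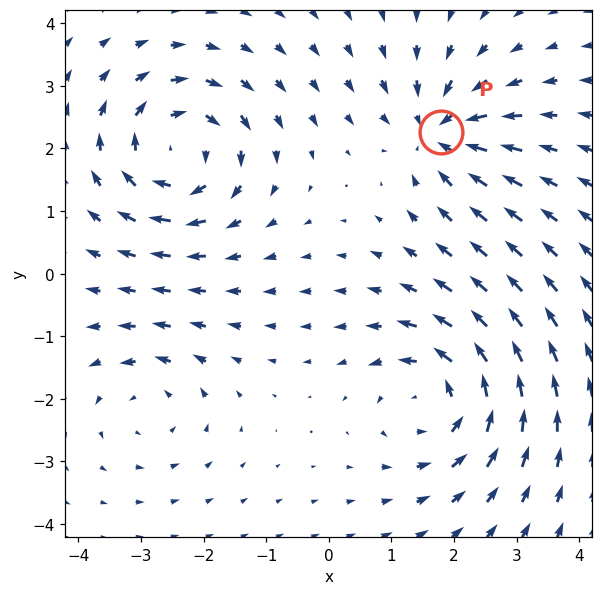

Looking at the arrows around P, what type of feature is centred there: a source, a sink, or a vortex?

sink

At P (1.8, 2.3) the arrows converge inward. Divergence about -5, curl ≈0 — negative divergence with near-zero curl is a sink.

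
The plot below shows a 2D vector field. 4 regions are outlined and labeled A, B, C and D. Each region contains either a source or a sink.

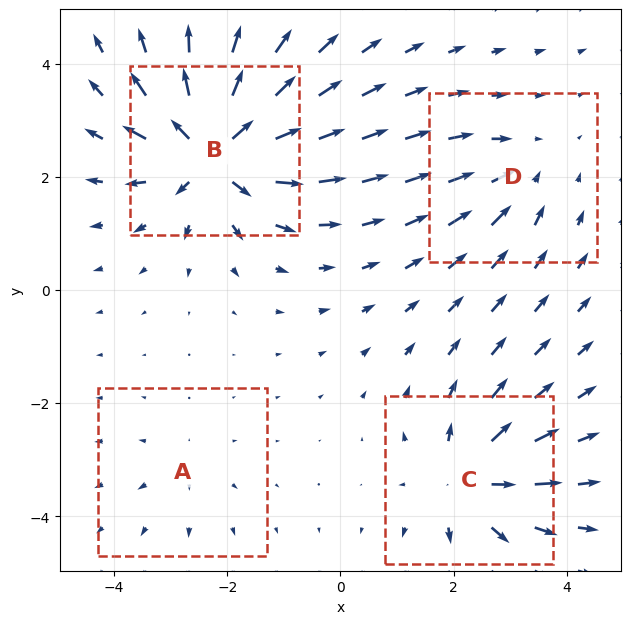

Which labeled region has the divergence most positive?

Divergence at each region's feature centre — A: about +2, B: about +9, C: about +6, D: about -4. Region B is most positive.

B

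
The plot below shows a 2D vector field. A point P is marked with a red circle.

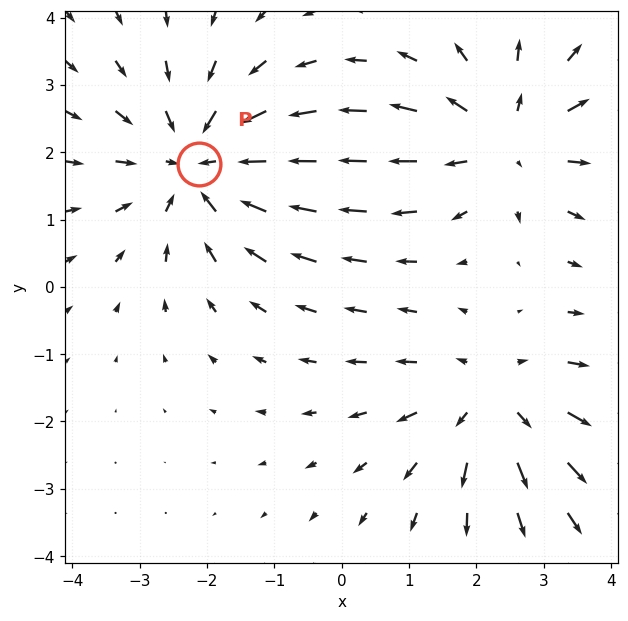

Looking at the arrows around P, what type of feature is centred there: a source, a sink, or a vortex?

sink

At P (-2.1, 1.8) the arrows converge inward. Divergence about -3, curl ≈0 — negative divergence with near-zero curl is a sink.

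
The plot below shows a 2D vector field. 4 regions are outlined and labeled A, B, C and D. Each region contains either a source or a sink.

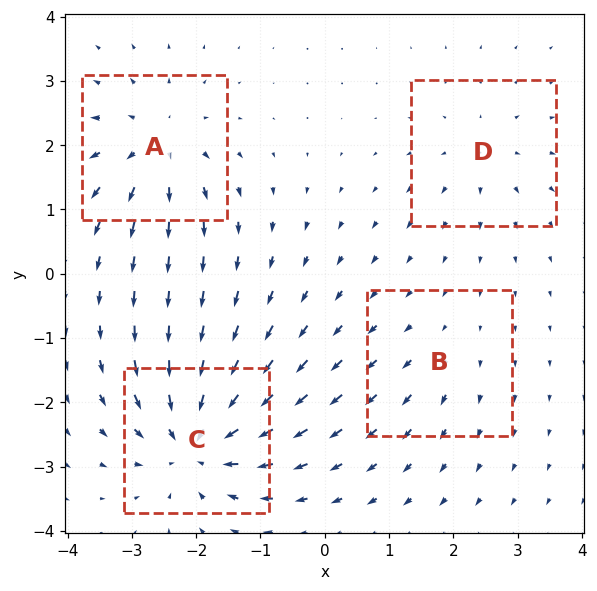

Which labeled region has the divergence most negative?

C

Divergence at each region's feature centre — A: about +6, B: about +2, C: about -8, D: about +4. Region C is most negative.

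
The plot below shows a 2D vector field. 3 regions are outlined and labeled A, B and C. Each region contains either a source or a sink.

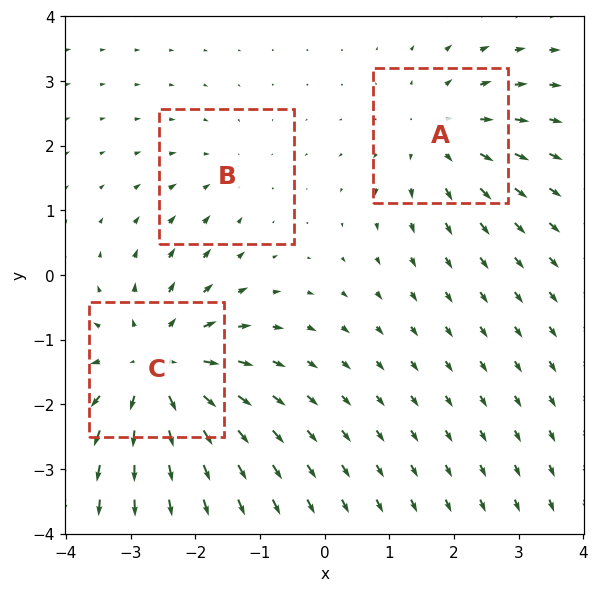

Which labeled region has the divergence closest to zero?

Divergence at each region's feature centre — A: about +3, B: about -2, C: about +5. Region B is closest to zero.

B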